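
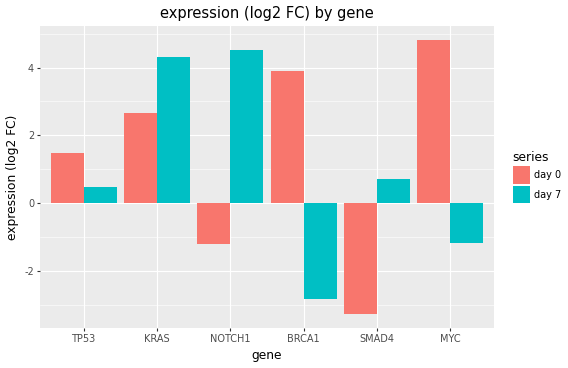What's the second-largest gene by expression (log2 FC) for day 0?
Top 3 for day 0: MYC ≈ 5, BRCA1 ≈ 4, KRAS ≈ 3.

BRCA1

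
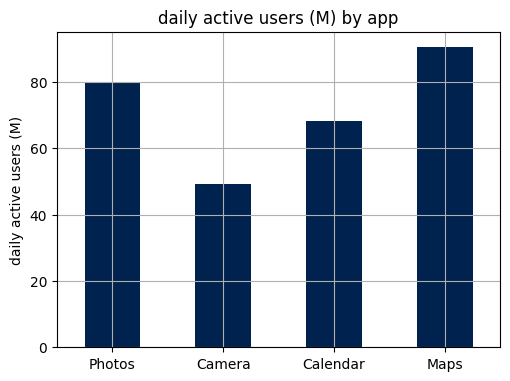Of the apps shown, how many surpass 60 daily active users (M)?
3

Above 60: Photos, Calendar, Maps.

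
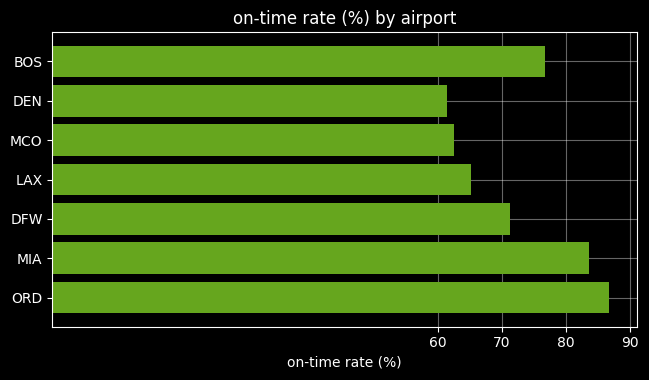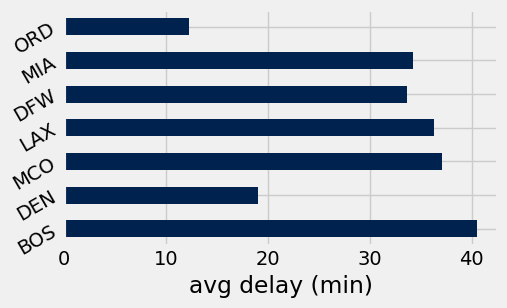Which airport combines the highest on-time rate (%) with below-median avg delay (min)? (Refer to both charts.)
ORD

Chart 2 median avg delay (min) ≈ 35; below-median airports: DEN, DFW, ORD. Among those, ORD has the highest on-time rate (%) (≈ 90).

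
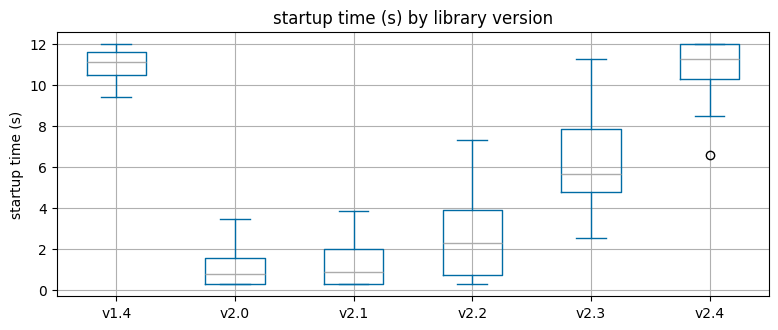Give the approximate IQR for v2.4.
Q3 ≈ 12, Q1 ≈ 10; IQR ≈ 2.

≈ 2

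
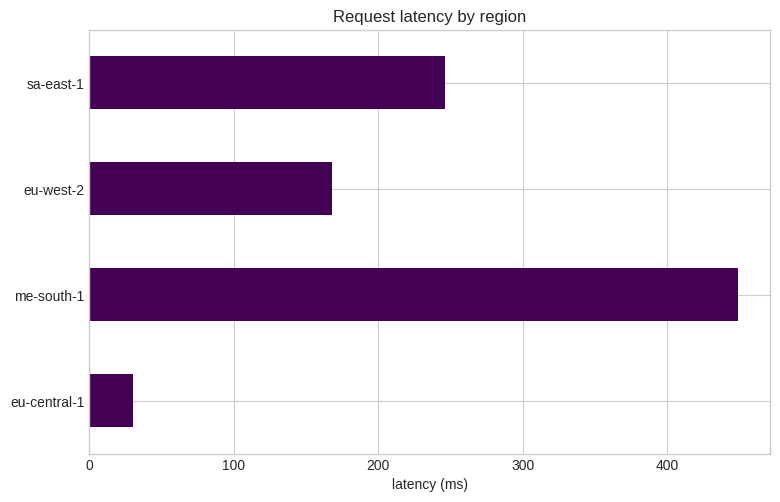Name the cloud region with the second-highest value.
Top 3: me-south-1 ≈ 450, sa-east-1 ≈ 250, eu-west-2 ≈ 150.

sa-east-1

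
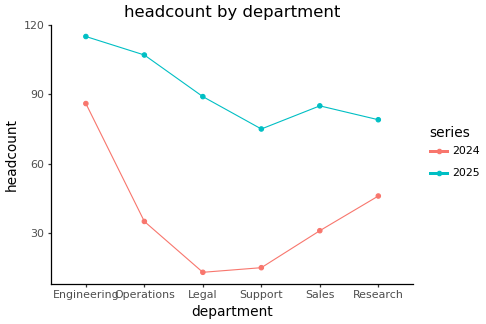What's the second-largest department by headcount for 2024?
Top 3 for 2024: Engineering ≈ 90, Research ≈ 50, Operations ≈ 40.

Research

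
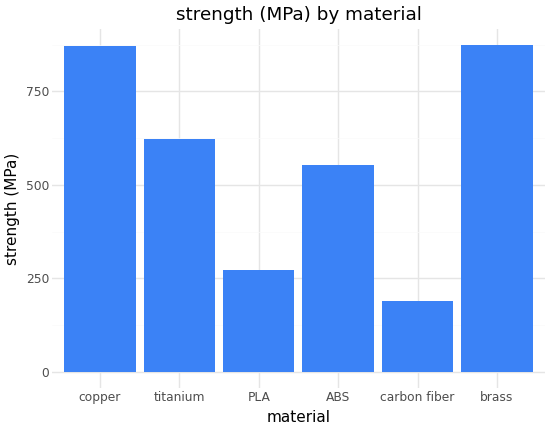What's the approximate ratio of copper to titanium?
≈ 1.5×

copper ≈ 900, titanium ≈ 600; 900/600 ≈ 1.5.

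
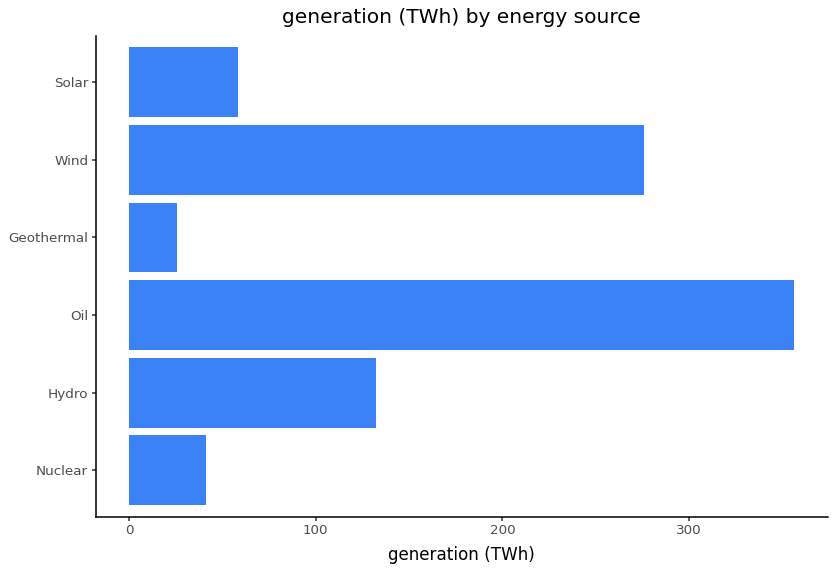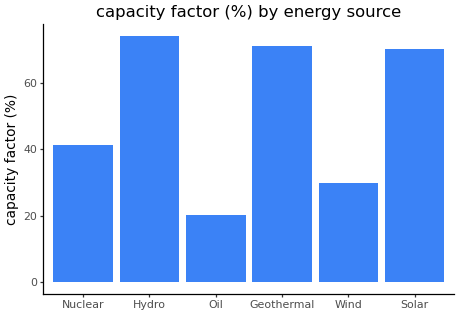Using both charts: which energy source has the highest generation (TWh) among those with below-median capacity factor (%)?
Chart 2 median capacity factor (%) ≈ 60; below-median energy sources: Nuclear, Oil, Wind. Among those, Oil has the highest generation (TWh) (≈ 350).

Oil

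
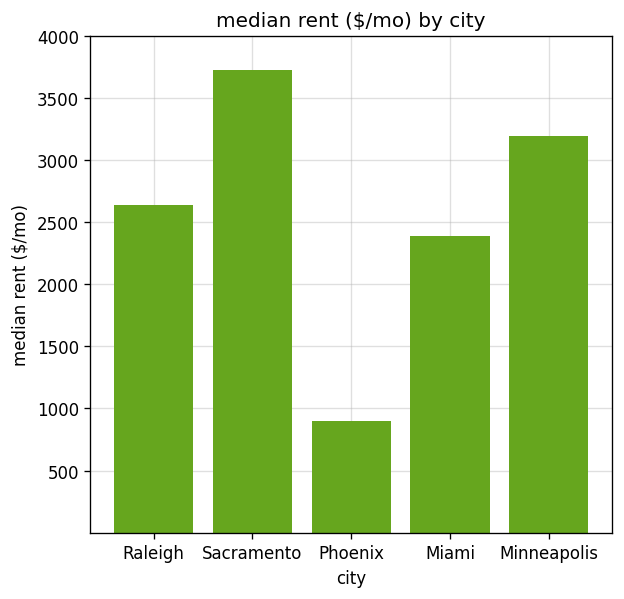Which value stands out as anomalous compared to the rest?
Phoenix ≈ 1000; the rest sit between ≈ 2500 and ≈ 3500.

Phoenix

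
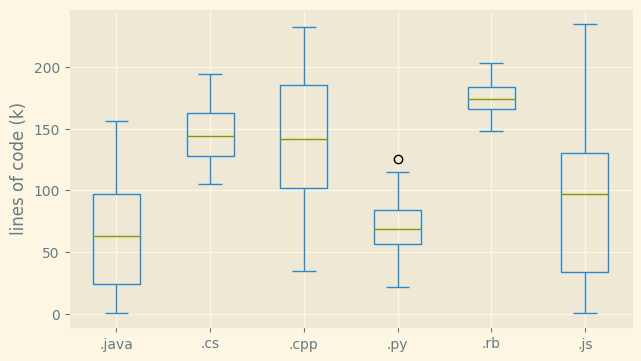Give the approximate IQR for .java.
Q3 ≈ 100, Q1 ≈ 20; IQR ≈ 80.

≈ 80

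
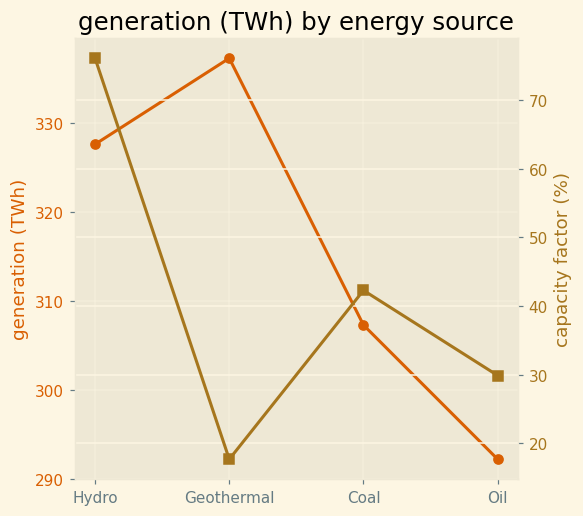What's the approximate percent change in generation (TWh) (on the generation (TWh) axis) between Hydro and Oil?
Hydro ≈ 330, Oil ≈ 290; (290 − 330) / 330 ≈ -12.1%.

≈ -12.1%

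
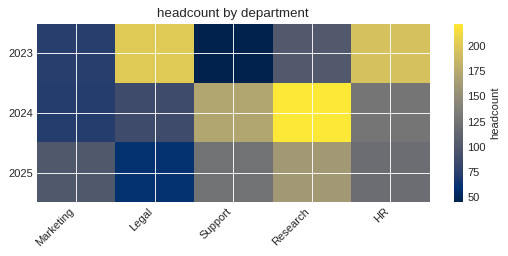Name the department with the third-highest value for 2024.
Top 4 for 2024: Research ≈ 220, Support ≈ 180, HR ≈ 120, Legal ≈ 80.

HR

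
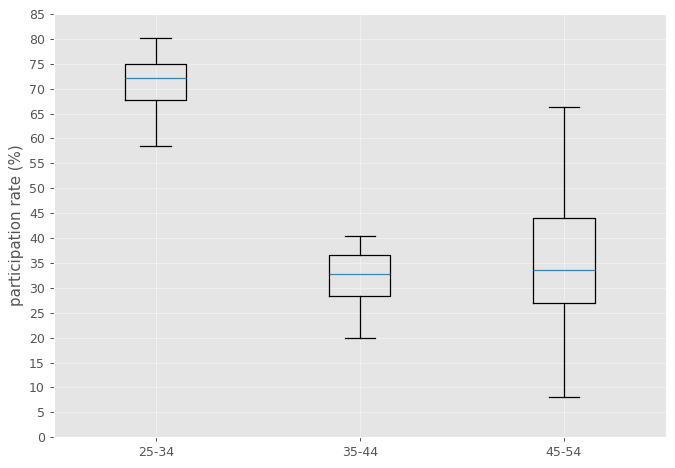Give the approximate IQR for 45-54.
≈ 20

Q3 ≈ 45, Q1 ≈ 25; IQR ≈ 20.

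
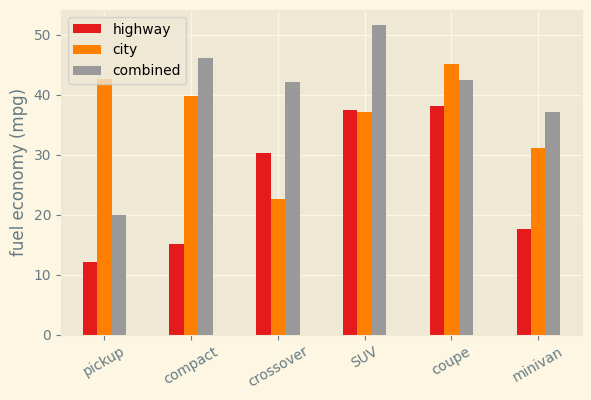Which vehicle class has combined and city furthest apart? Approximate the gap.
pickup: combined ≈ 20, city ≈ 45 → gap ≈ 25. Next-largest (crossover) is only ≈ 15.

pickup, ≈ 25 mpg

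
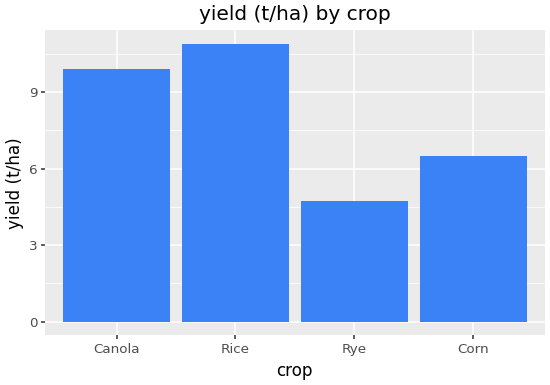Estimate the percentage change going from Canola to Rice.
≈ +10%

Canola ≈ 10, Rice ≈ 11; (11 − 10) / 10 ≈ +10%.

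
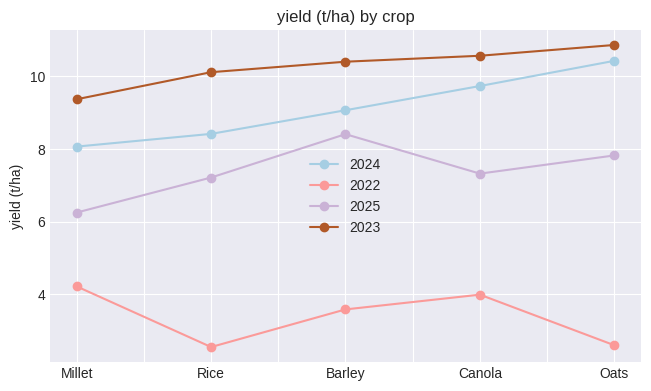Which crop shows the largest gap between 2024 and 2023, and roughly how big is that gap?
Rice: 2024 ≈ 8, 2023 ≈ 10 → gap ≈ 2. Next-largest (Barley) is only ≈ 1.

Rice, ≈ 2 t/ha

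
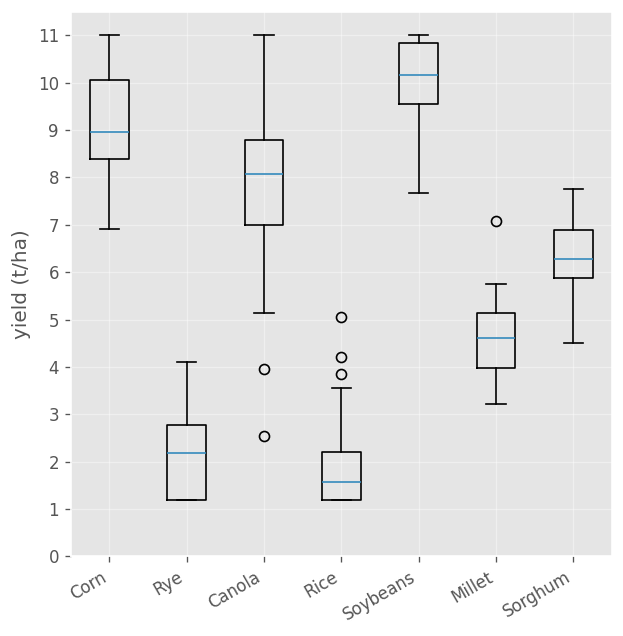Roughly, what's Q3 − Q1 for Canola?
Q3 ≈ 9, Q1 ≈ 7; IQR ≈ 2.

≈ 2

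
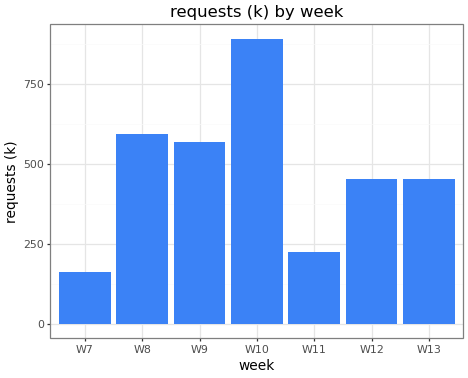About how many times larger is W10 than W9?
≈ 1.5×

W10 ≈ 900, W9 ≈ 600; 900/600 ≈ 1.5.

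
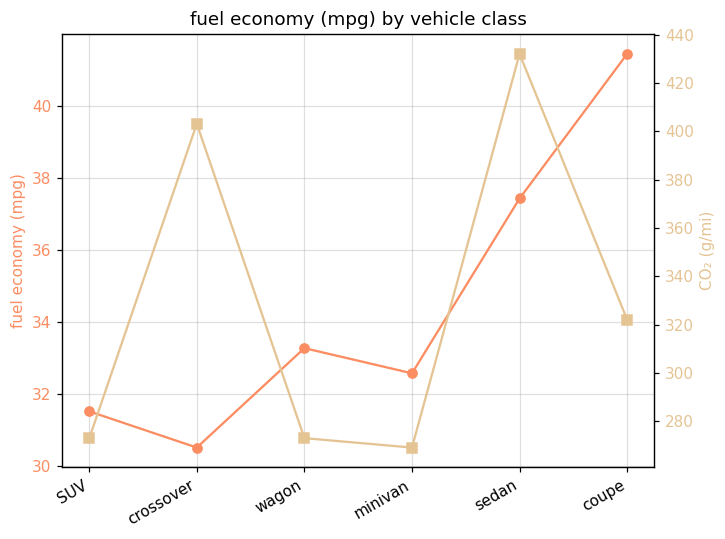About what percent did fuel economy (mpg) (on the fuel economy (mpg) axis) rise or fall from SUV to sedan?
SUV ≈ 32, sedan ≈ 37; (37 − 32) / 32 ≈ +15.6%.

≈ +15.6%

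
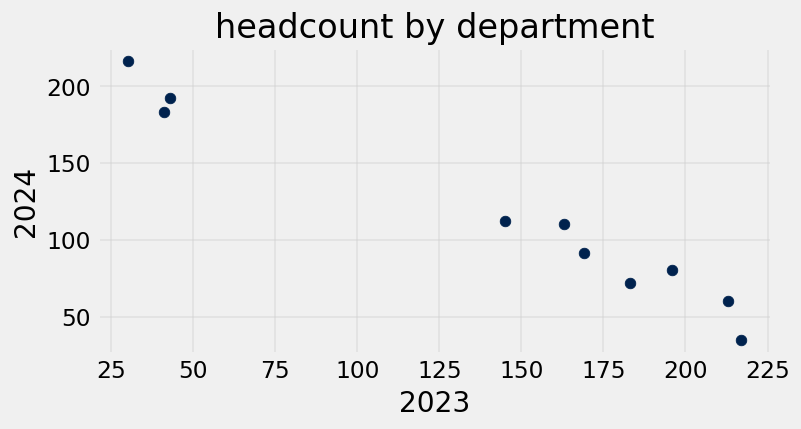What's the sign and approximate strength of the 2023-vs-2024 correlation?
negative, strong

Points are negatively correlated; strong (|r| ≈ 1.0).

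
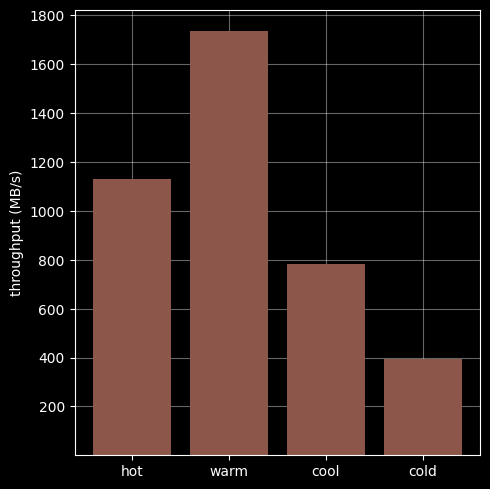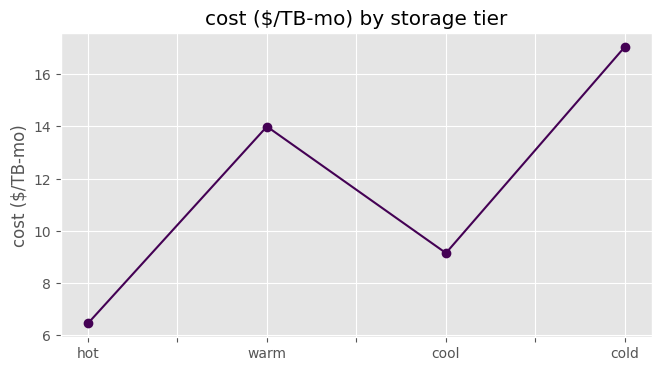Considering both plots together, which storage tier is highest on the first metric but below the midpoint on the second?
Chart 2 median cost ($/TB-mo) ≈ 12; below-median storage tiers: hot, cool. Among those, hot has the highest throughput (MB/s) (≈ 1200).

hot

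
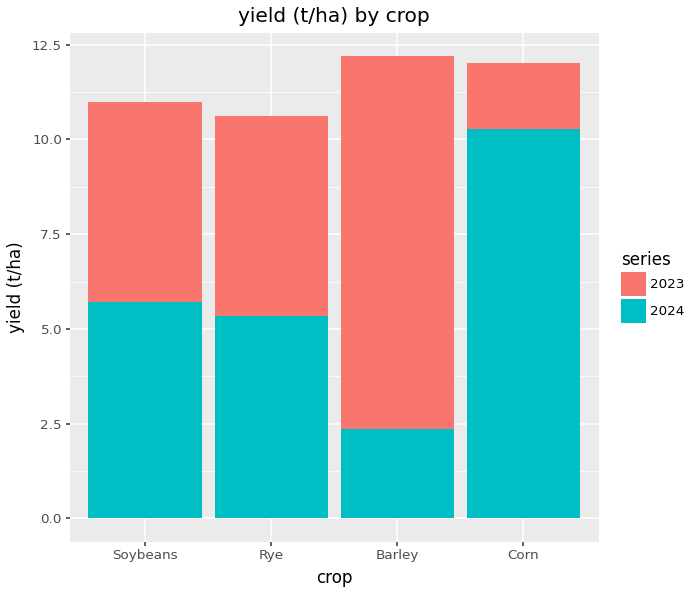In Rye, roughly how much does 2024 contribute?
≈ 6

2024 top ≈ 6, bottom ≈ 0; segment ≈ 6.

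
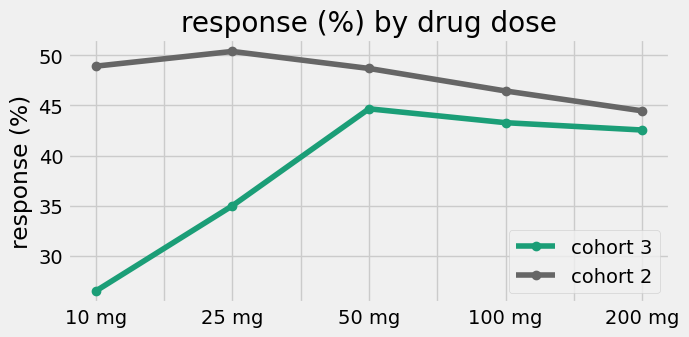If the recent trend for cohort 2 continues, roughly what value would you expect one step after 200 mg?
≈ 42

Last three: 48, 46, 44 → slope ≈ -2/step → next ≈ 42.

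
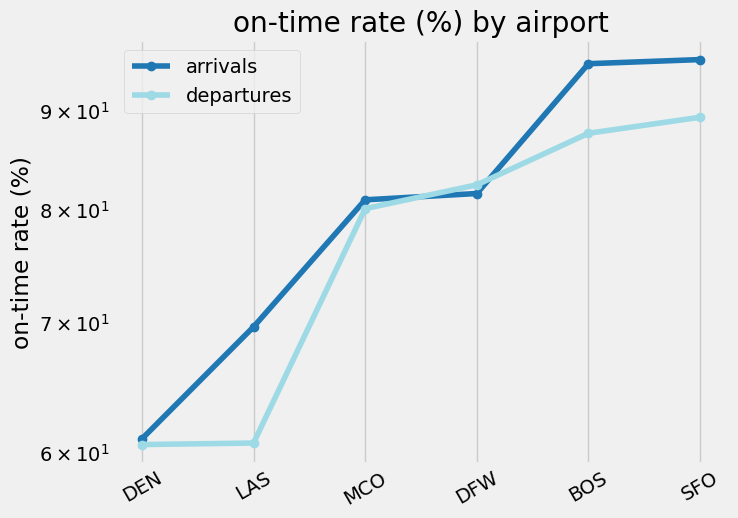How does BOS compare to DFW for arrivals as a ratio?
BOS ≈ 95, DFW ≈ 80; 95/80 ≈ 1.19.

≈ 1.19×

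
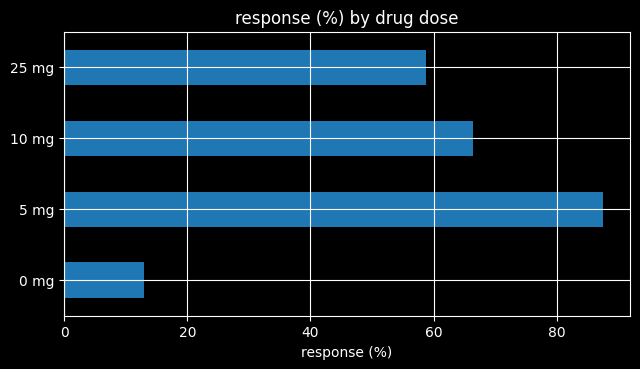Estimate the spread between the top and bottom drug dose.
Max 5 mg ≈ 90, min 0 mg ≈ 10; range ≈ 80.

≈ 80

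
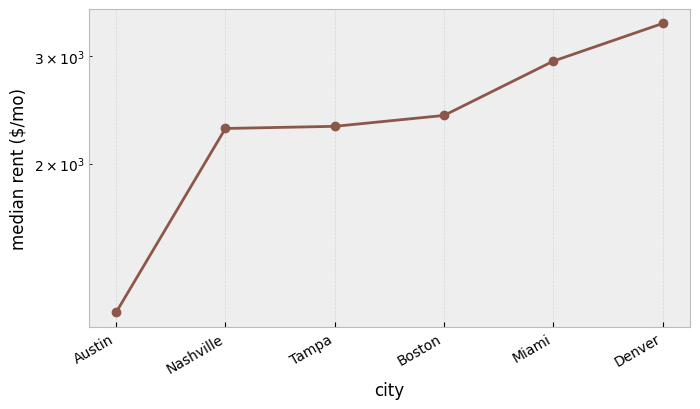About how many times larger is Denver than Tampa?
Denver ≈ 3400, Tampa ≈ 2400; 3400/2400 ≈ 1.42.

≈ 1.42×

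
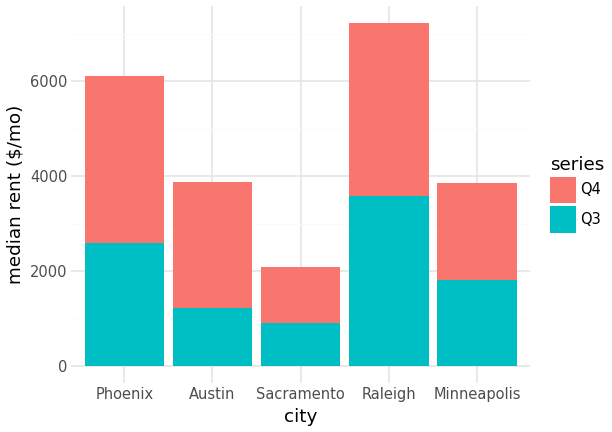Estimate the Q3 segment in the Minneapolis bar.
Q3 top ≈ 2000, bottom ≈ 0; segment ≈ 2000.

≈ 2000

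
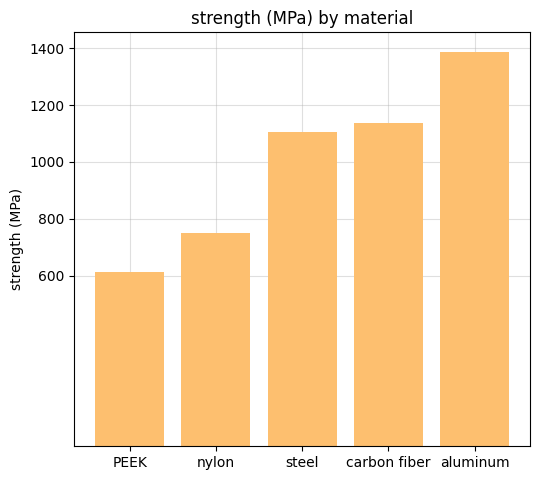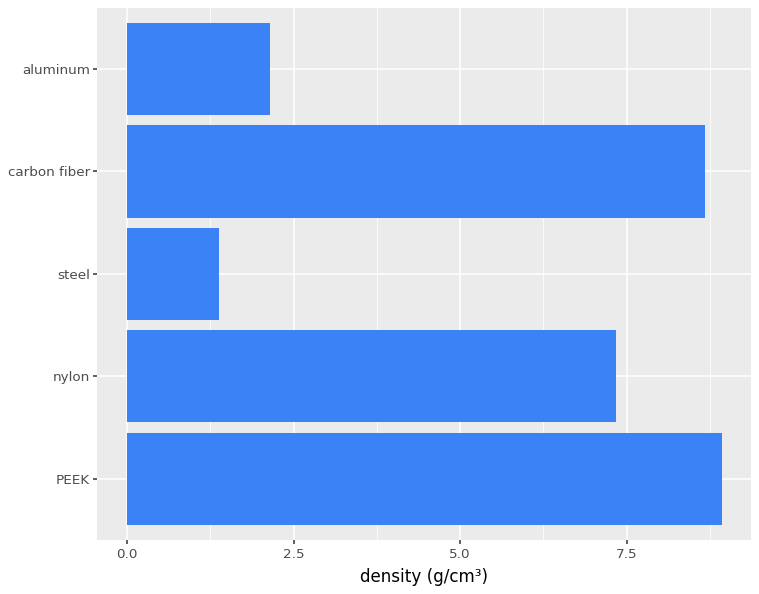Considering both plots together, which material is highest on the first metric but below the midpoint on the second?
Chart 2 median density (g/cm³) ≈ 7; below-median materials: steel, aluminum. Among those, aluminum has the highest strength (MPa) (≈ 1400).

aluminum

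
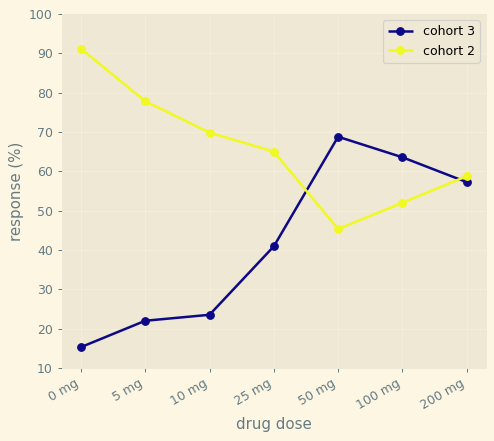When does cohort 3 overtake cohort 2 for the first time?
50 mg

25 mg: cohort 3 ≈ 40 vs cohort 2 ≈ 70 (not yet); 50 mg: cohort 3 ≈ 70 vs cohort 2 ≈ 50 (first crossover).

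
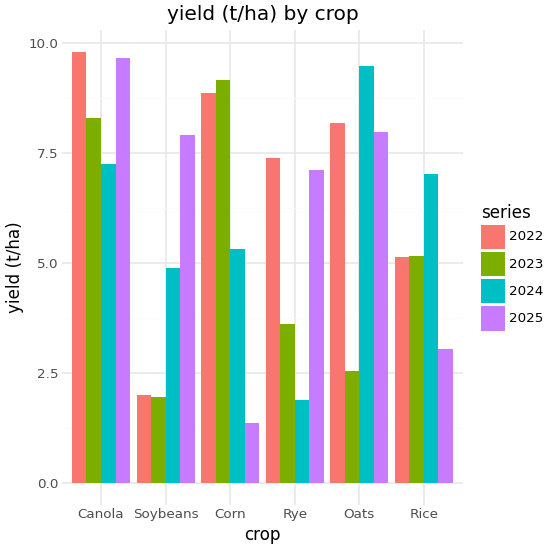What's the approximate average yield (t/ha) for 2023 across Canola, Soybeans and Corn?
(8 + 2 + 9) / 3 ≈ 6.

≈ 6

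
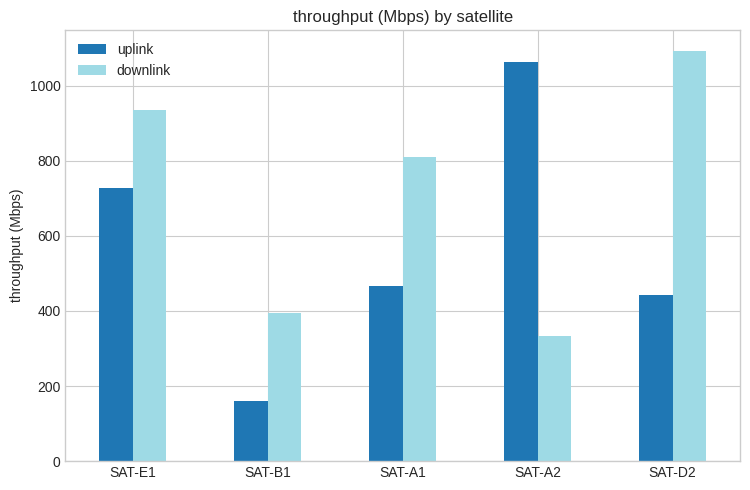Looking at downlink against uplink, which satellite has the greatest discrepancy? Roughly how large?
SAT-A2, ≈ 800 Mbps

SAT-A2: downlink ≈ 300, uplink ≈ 1100 → gap ≈ 800. Next-largest (SAT-D2) is only ≈ 700.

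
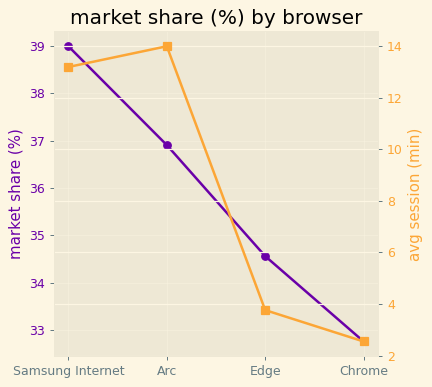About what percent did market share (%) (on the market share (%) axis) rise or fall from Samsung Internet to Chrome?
≈ -15.4%

Samsung Internet ≈ 39, Chrome ≈ 33; (33 − 39) / 39 ≈ -15.4%.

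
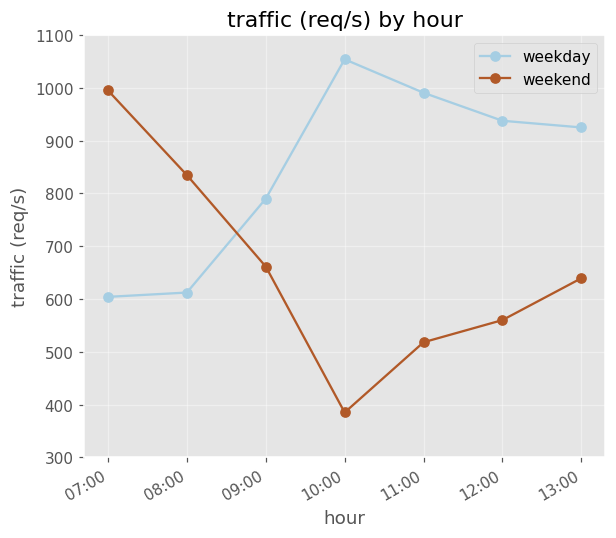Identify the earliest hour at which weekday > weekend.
08:00: weekday ≈ 600 vs weekend ≈ 800 (not yet); 09:00: weekday ≈ 800 vs weekend ≈ 700 (first crossover).

09:00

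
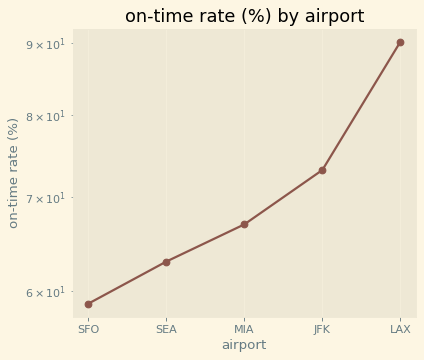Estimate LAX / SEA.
LAX ≈ 90, SEA ≈ 65; 90/65 ≈ 1.38.

≈ 1.38×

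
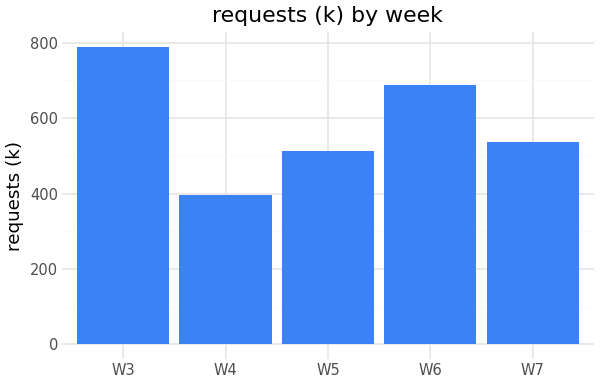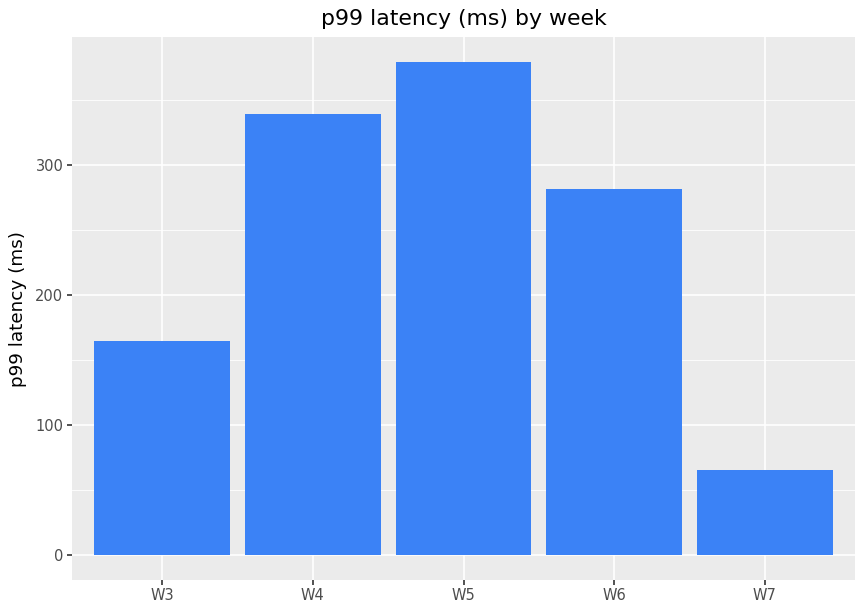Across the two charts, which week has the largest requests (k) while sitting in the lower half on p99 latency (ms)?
Chart 2 median p99 latency (ms) ≈ 300; below-median weeks: W3, W7. Among those, W3 has the highest requests (k) (≈ 800).

W3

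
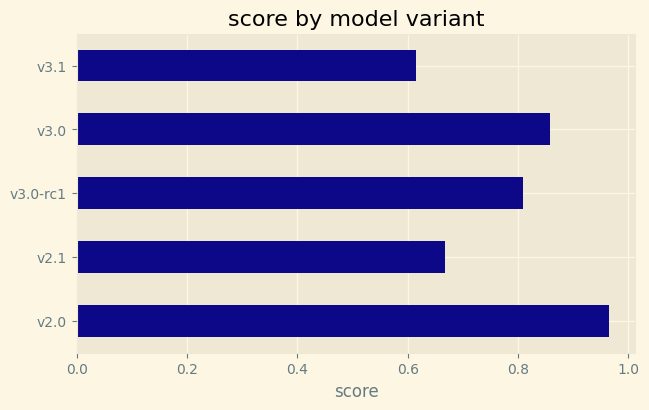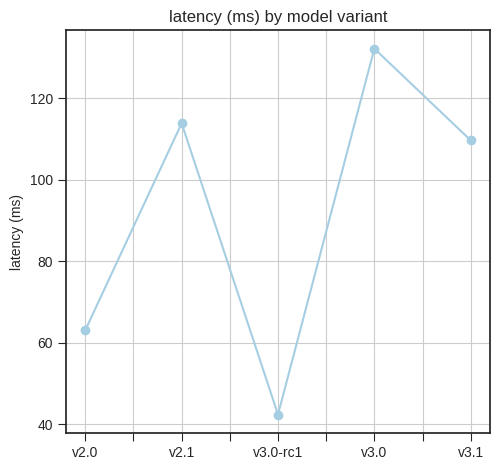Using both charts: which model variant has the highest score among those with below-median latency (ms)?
Chart 2 median latency (ms) ≈ 100; below-median model variants: v2.0, v3.0-rc1. Among those, v2.0 has the highest score (≈ 1).

v2.0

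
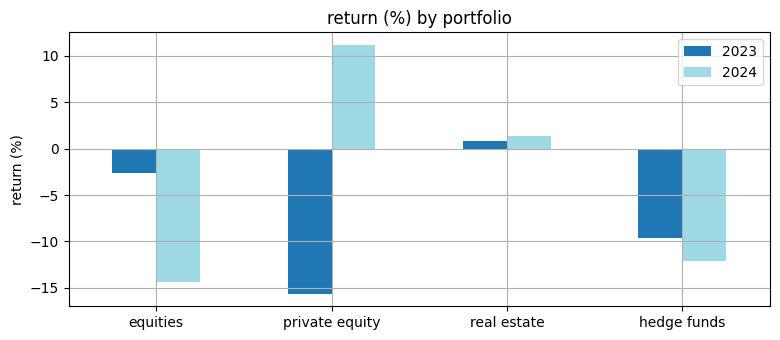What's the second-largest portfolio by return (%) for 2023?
Top 3 for 2023: real estate ≈ 0, equities ≈ -5, hedge funds ≈ -10.

equities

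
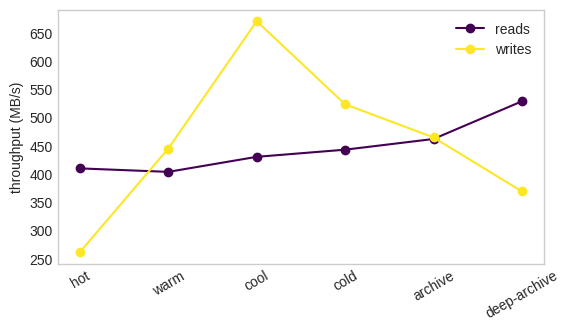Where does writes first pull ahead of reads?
hot: writes ≈ 250 vs reads ≈ 400 (not yet); warm: writes ≈ 450 vs reads ≈ 400 (first crossover).

warm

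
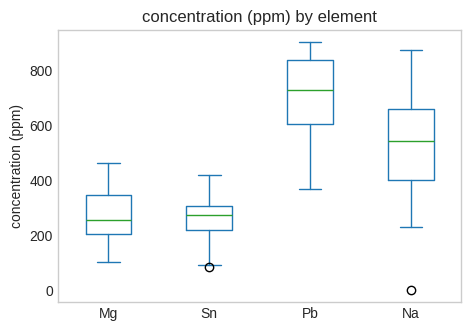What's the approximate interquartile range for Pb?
≈ 250

Q3 ≈ 850, Q1 ≈ 600; IQR ≈ 250.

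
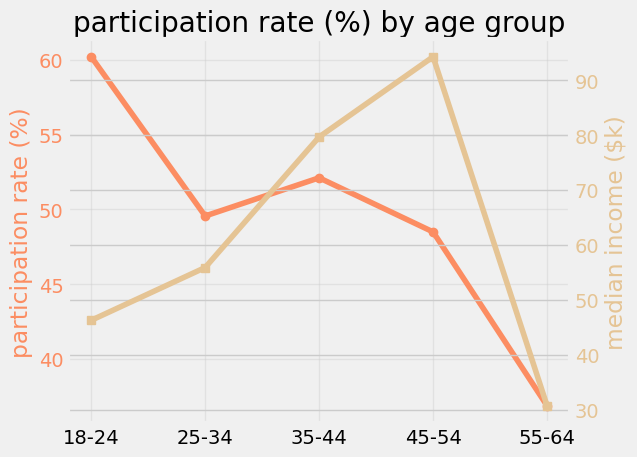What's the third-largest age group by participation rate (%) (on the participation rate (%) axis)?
25-34

Top 4 (on the participation rate (%) axis): 18-24 ≈ 60, 35-44 ≈ 52, 25-34 ≈ 50, 45-54 ≈ 48.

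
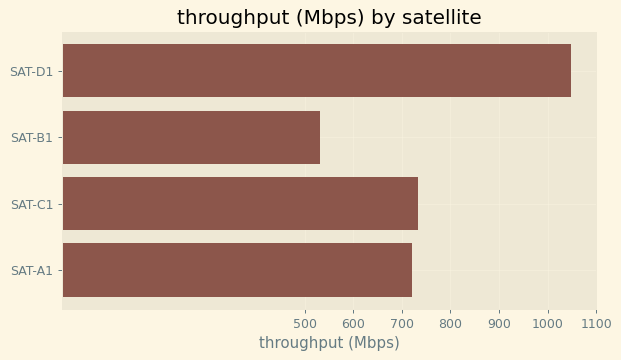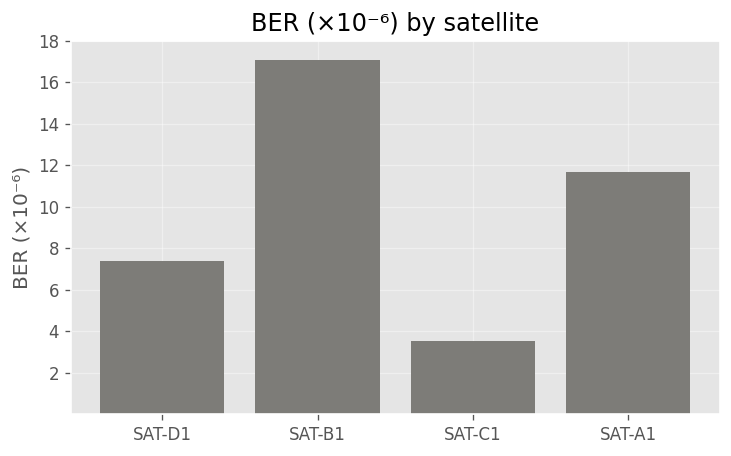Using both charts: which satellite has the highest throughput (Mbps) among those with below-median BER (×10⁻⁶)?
SAT-D1

Chart 2 median BER (×10⁻⁶) ≈ 10; below-median satellites: SAT-D1, SAT-C1. Among those, SAT-D1 has the highest throughput (Mbps) (≈ 1000).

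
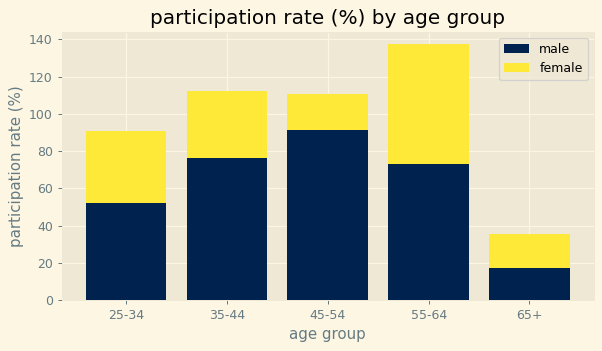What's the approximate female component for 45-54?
female top ≈ 120, bottom ≈ 100; segment ≈ 20.

≈ 20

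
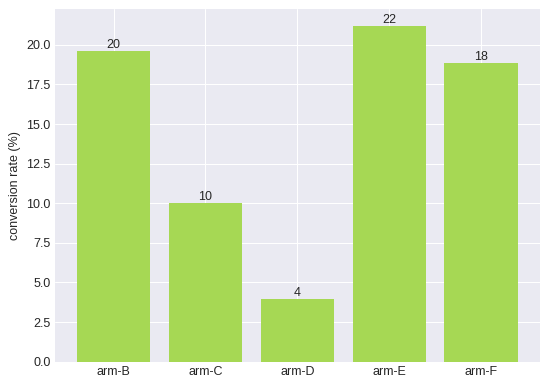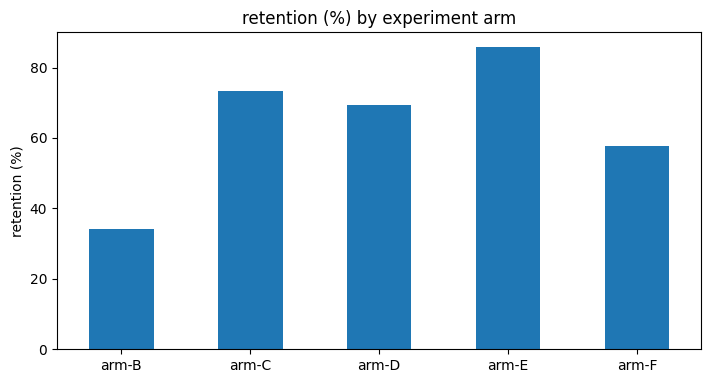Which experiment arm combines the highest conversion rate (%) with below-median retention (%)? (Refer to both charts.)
arm-B

Chart 2 median retention (%) ≈ 70; below-median experiment arms: arm-B, arm-F. Among those, arm-B has the highest conversion rate (%) (≈ 20).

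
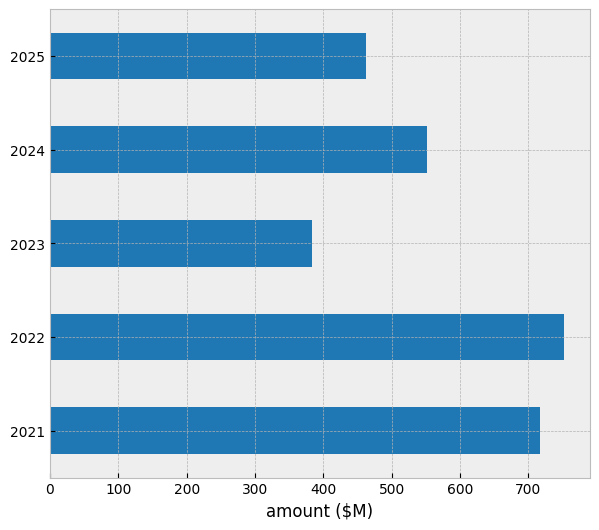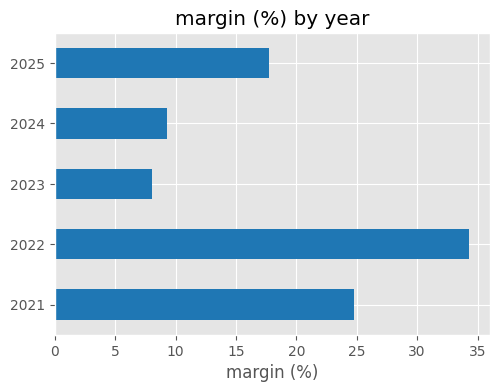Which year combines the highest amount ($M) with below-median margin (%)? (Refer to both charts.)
Chart 2 median margin (%) ≈ 20; below-median years: 2023, 2024. Among those, 2024 has the highest amount ($M) (≈ 600).

2024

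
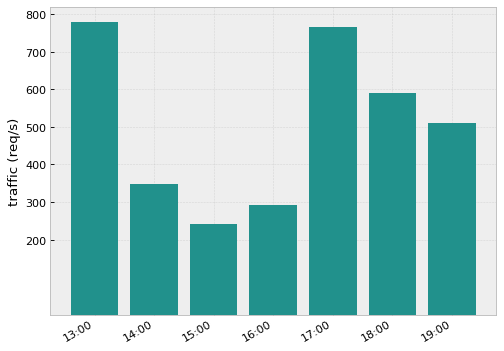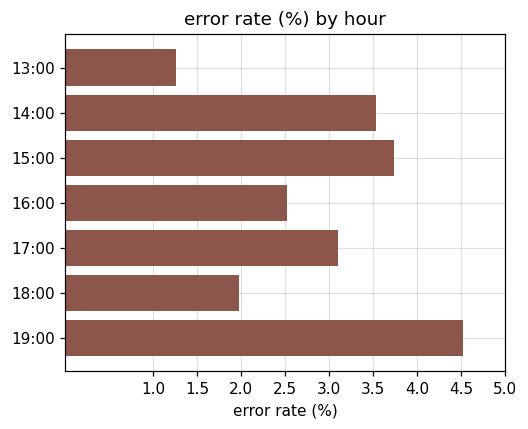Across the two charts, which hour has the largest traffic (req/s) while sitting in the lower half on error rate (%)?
13:00

Chart 2 median error rate (%) ≈ 3; below-median hours: 13:00, 16:00, 18:00. Among those, 13:00 has the highest traffic (req/s) (≈ 800).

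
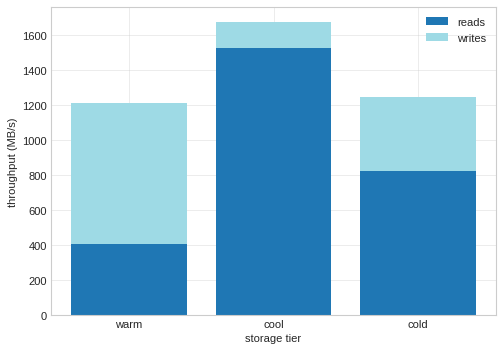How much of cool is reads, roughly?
≈ 1600

reads top ≈ 1600, bottom ≈ 0; segment ≈ 1600.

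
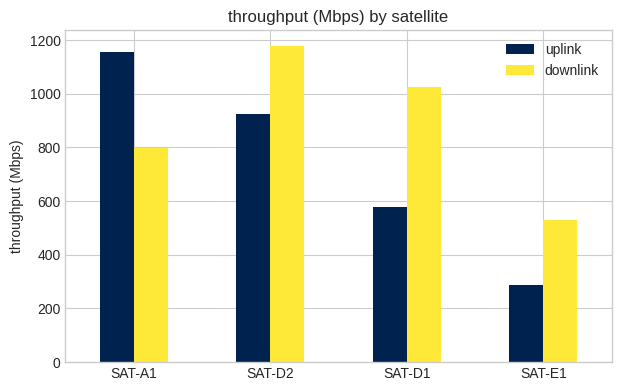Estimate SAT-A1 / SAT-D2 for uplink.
SAT-A1 ≈ 1200, SAT-D2 ≈ 900; 1200/900 ≈ 1.33.

≈ 1.33×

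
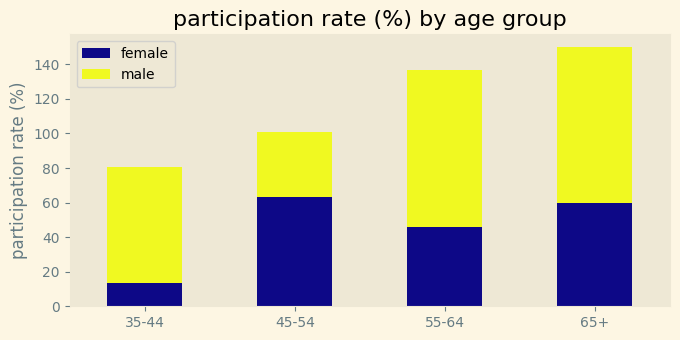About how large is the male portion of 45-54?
male top ≈ 100, bottom ≈ 60; segment ≈ 40.

≈ 40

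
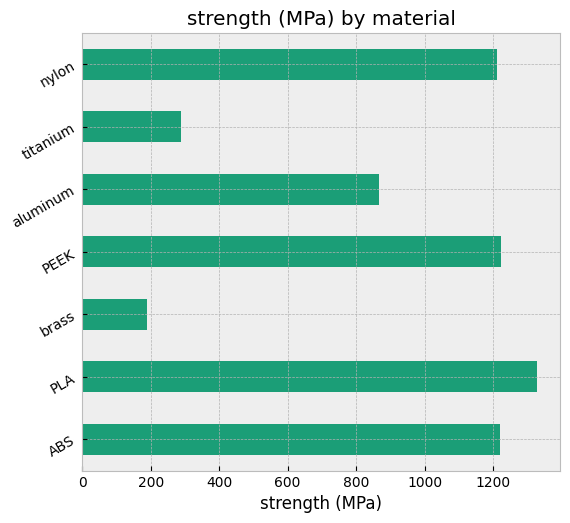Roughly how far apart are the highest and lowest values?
Max PLA ≈ 1400, min brass ≈ 200; range ≈ 1200.

≈ 1200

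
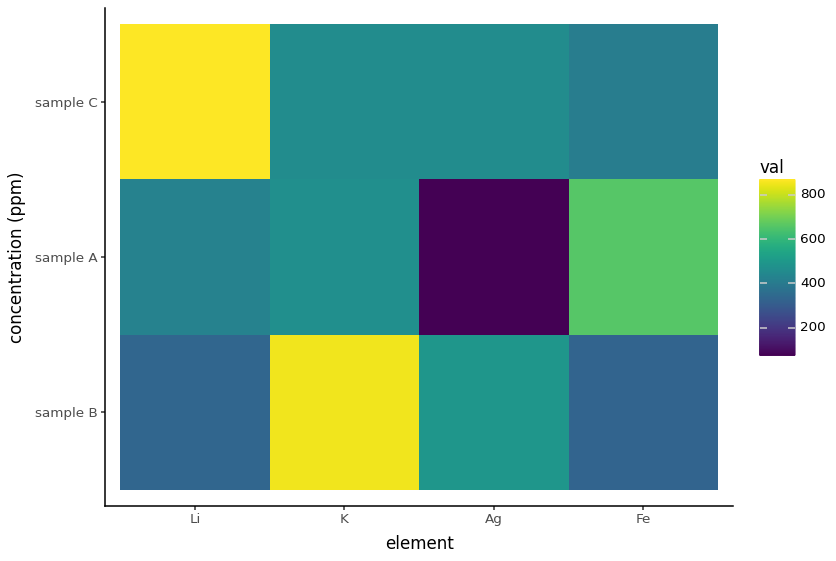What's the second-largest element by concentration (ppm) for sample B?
Top 3 for sample B: K ≈ 900, Ag ≈ 500, Li ≈ 300.

Ag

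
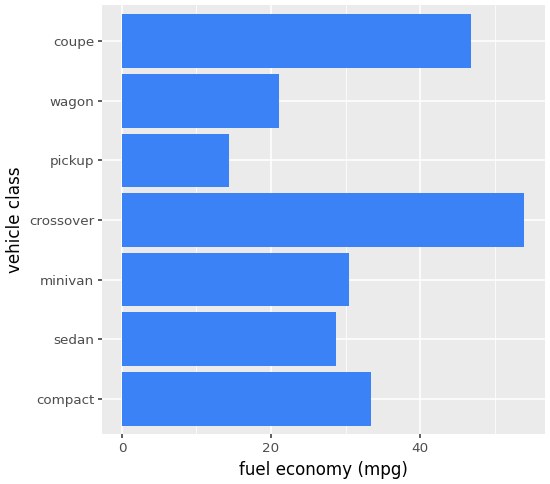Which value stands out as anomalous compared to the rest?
crossover ≈ 55; the rest sit between ≈ 15 and ≈ 45.

crossover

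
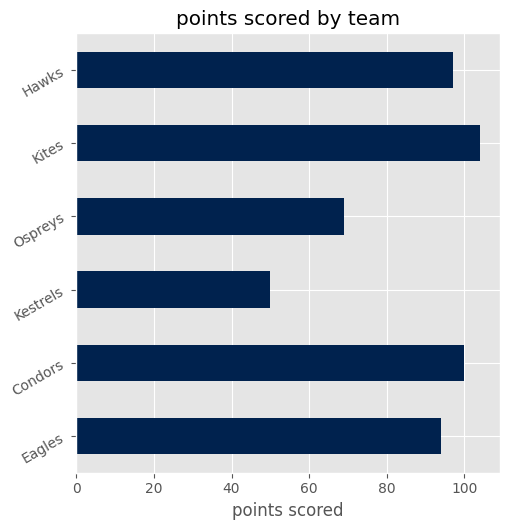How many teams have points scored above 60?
5

Above 60: Eagles, Condors, Ospreys, Kites, Hawks.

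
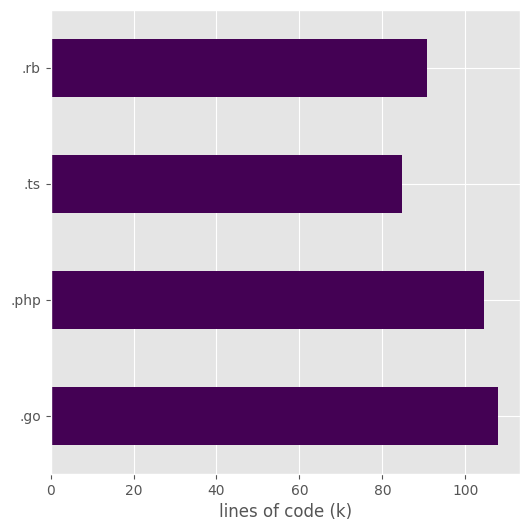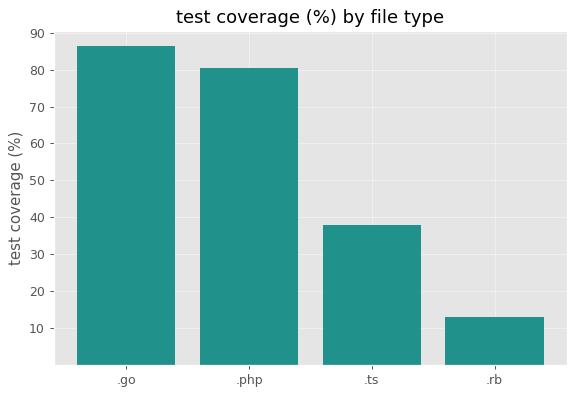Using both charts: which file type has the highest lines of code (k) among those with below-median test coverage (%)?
.rb

Chart 2 median test coverage (%) ≈ 60; below-median file types: .ts, .rb. Among those, .rb has the highest lines of code (k) (≈ 90).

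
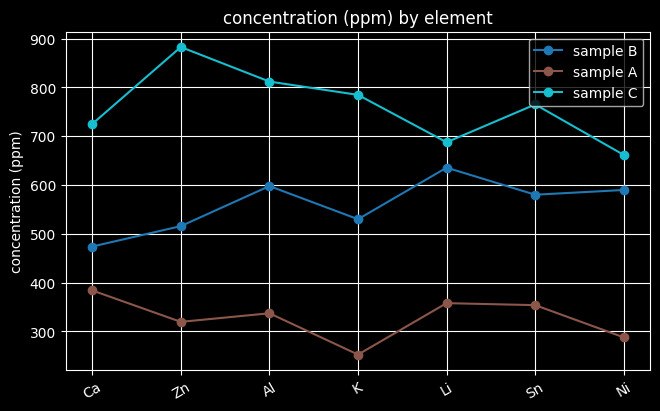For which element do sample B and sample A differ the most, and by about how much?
Ni: sample B ≈ 600, sample A ≈ 300 → gap ≈ 300. Next-largest (Li) is only ≈ 200.

Ni, ≈ 300 ppm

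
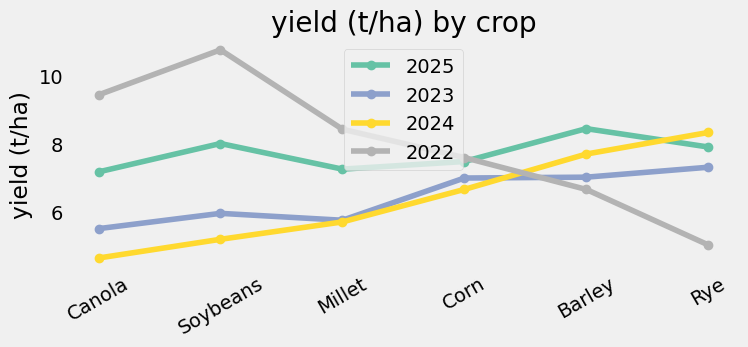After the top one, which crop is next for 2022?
Top 3 for 2022: Soybeans ≈ 11, Canola ≈ 9, Millet ≈ 8.

Canola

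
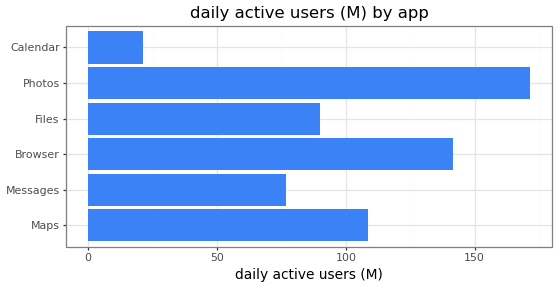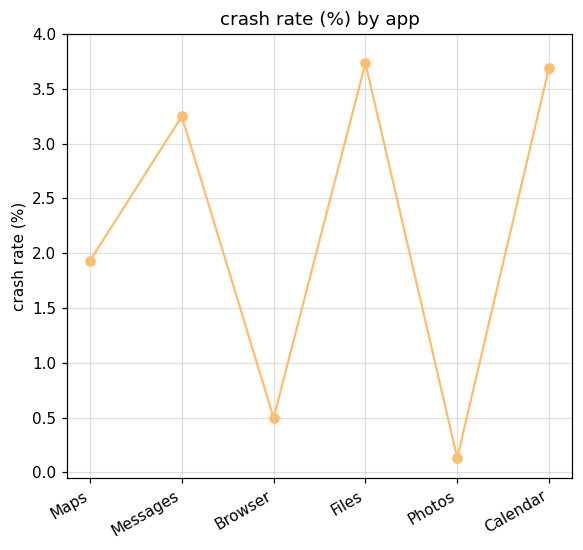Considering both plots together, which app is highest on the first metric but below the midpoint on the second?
Chart 2 median crash rate (%) ≈ 2.5; below-median apps: Maps, Browser, Photos. Among those, Photos has the highest daily active users (M) (≈ 180).

Photos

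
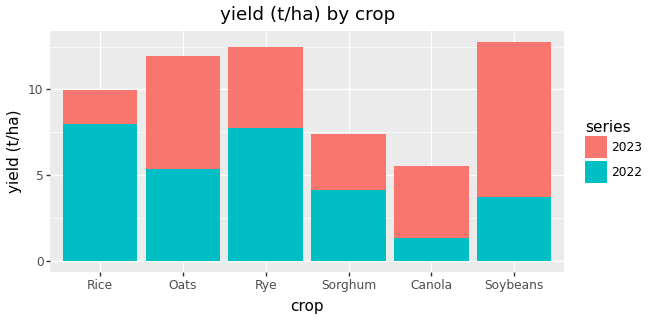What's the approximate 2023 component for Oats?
2023 top ≈ 12, bottom ≈ 6; segment ≈ 6.

≈ 6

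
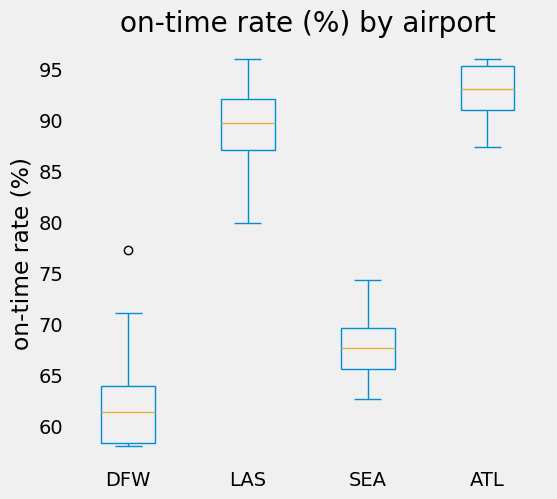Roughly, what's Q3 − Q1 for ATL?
≈ 5

Q3 ≈ 95, Q1 ≈ 90; IQR ≈ 5.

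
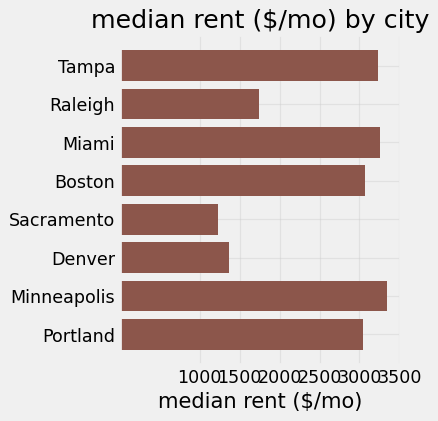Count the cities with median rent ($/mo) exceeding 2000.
5

Above 2000: Tampa, Miami, Boston, Minneapolis, Portland.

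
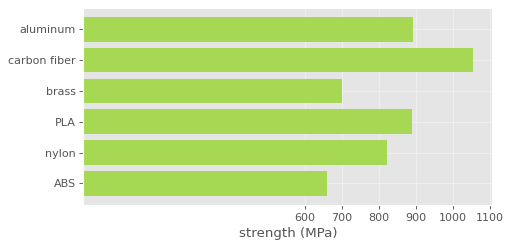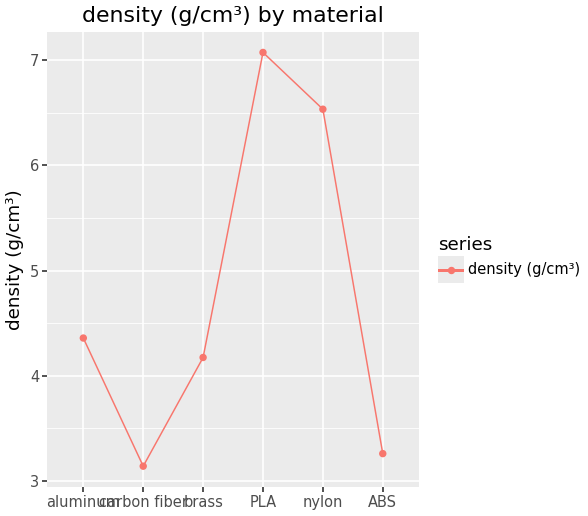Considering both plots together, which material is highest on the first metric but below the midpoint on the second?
Chart 2 median density (g/cm³) ≈ 4; below-median materials: carbon fiber, brass, ABS. Among those, carbon fiber has the highest strength (MPa) (≈ 1100).

carbon fiber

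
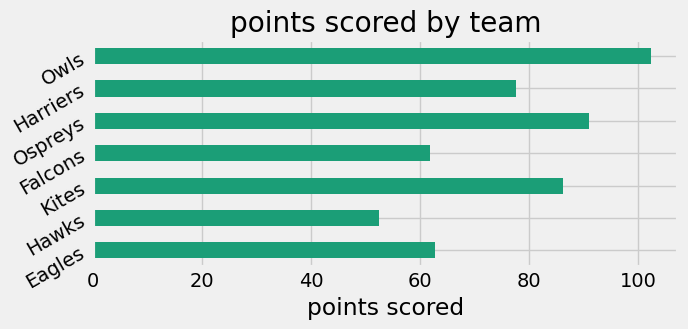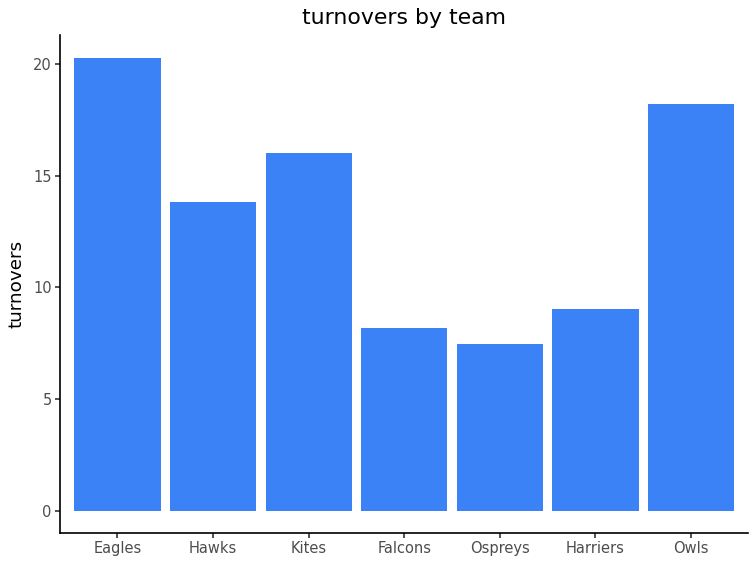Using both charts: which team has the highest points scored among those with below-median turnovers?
Ospreys

Chart 2 median turnovers ≈ 14; below-median teams: Falcons, Ospreys, Harriers. Among those, Ospreys has the highest points scored (≈ 90).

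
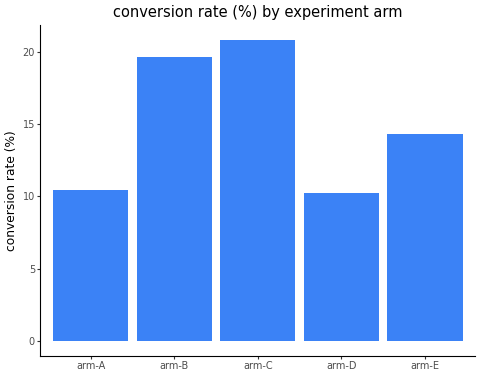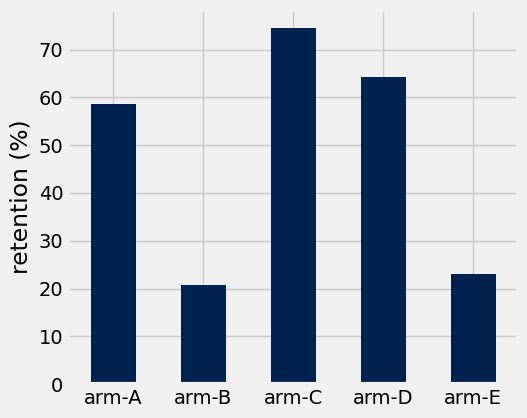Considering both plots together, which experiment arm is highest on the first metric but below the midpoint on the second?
Chart 2 median retention (%) ≈ 60; below-median experiment arms: arm-B, arm-E. Among those, arm-B has the highest conversion rate (%) (≈ 20).

arm-B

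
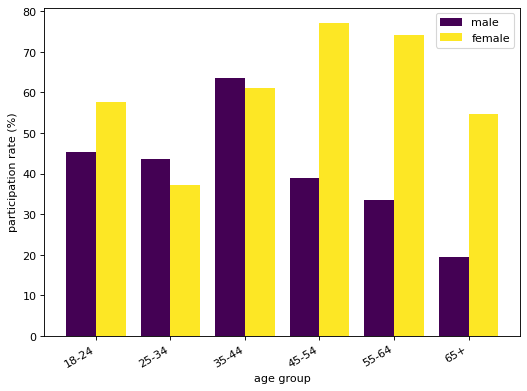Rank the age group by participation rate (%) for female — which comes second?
Top 3 for female: 45-54 ≈ 80, 55-64 ≈ 70, 35-44 ≈ 60.

55-64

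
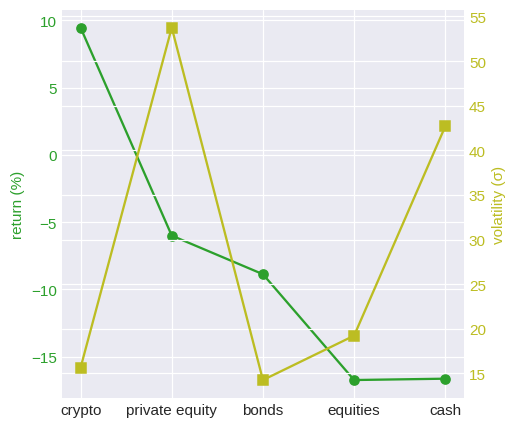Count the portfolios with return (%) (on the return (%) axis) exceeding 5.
1

Above 5: crypto.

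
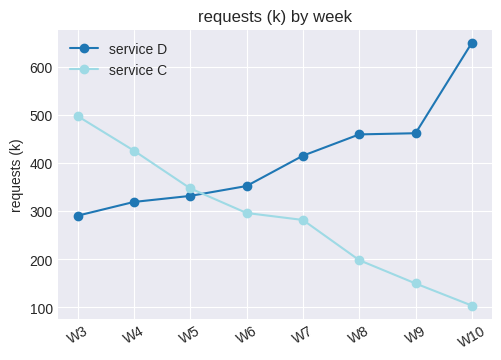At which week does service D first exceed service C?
W6

W5: service D ≈ 350 vs service C ≈ 350 (not yet); W6: service D ≈ 350 vs service C ≈ 300 (first crossover).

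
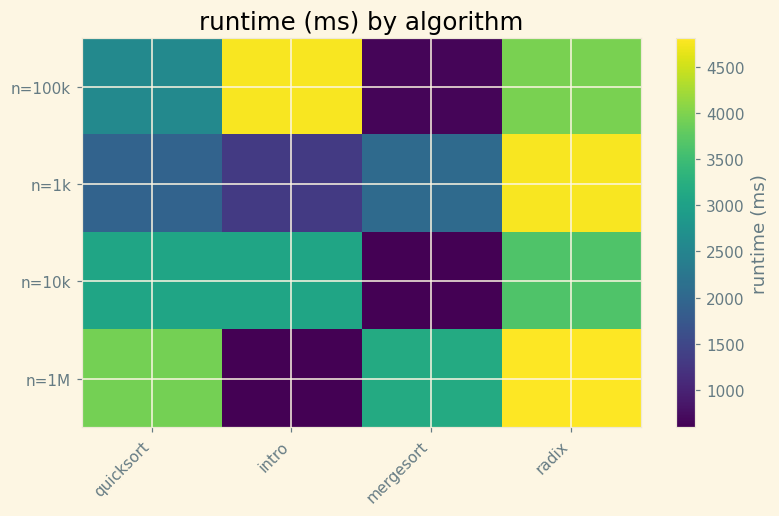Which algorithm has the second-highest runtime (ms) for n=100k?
Top 3 for n=100k: intro ≈ 5000, radix ≈ 4000, quicksort ≈ 2500.

radix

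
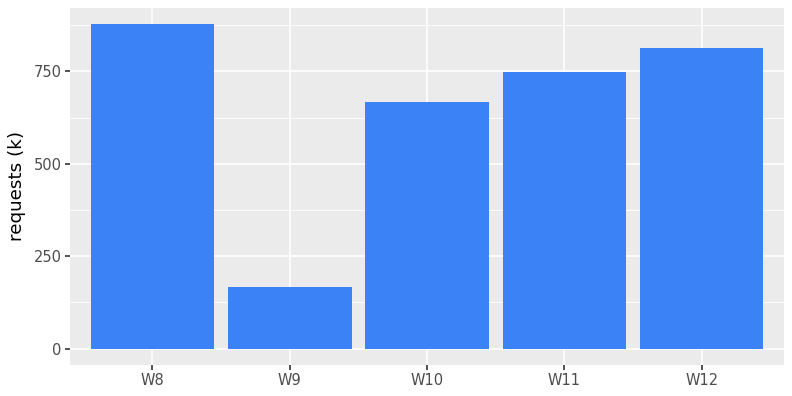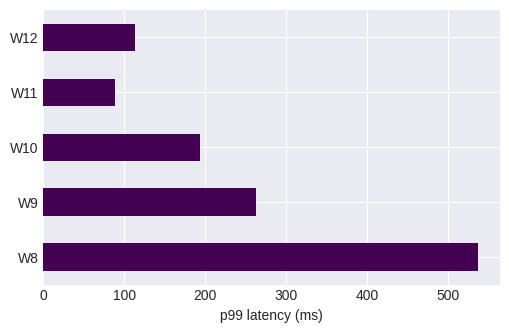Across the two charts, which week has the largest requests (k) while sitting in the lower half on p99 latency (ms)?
W12

Chart 2 median p99 latency (ms) ≈ 200; below-median weeks: W11, W12. Among those, W12 has the highest requests (k) (≈ 800).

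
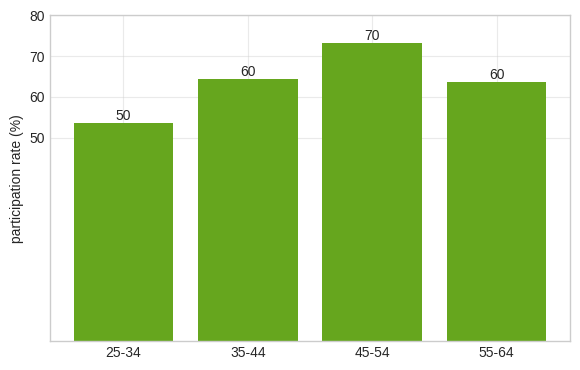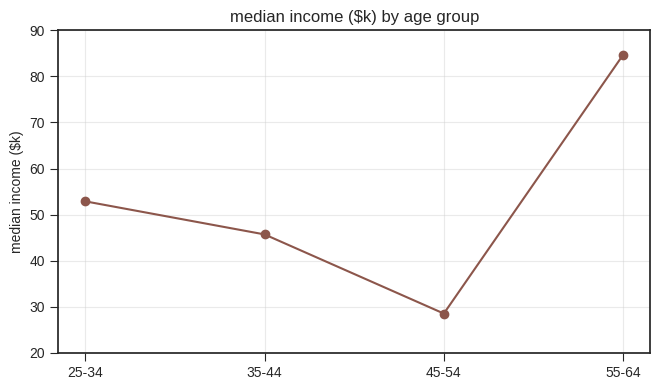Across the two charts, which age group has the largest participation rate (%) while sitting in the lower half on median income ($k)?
Chart 2 median median income ($k) ≈ 50; below-median age groups: 35-44, 45-54. Among those, 45-54 has the highest participation rate (%) (≈ 70).

45-54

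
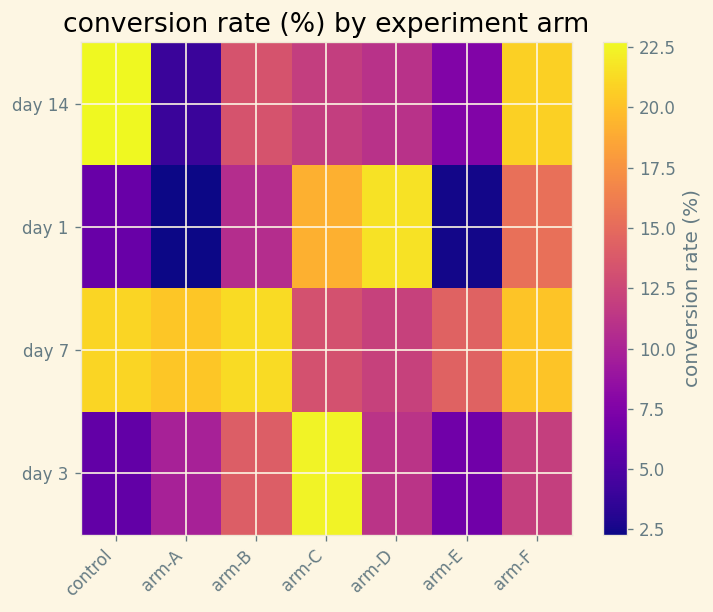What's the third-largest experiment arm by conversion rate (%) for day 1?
Top 4 for day 1: arm-D ≈ 22, arm-C ≈ 20, arm-F ≈ 16, arm-B ≈ 10.

arm-F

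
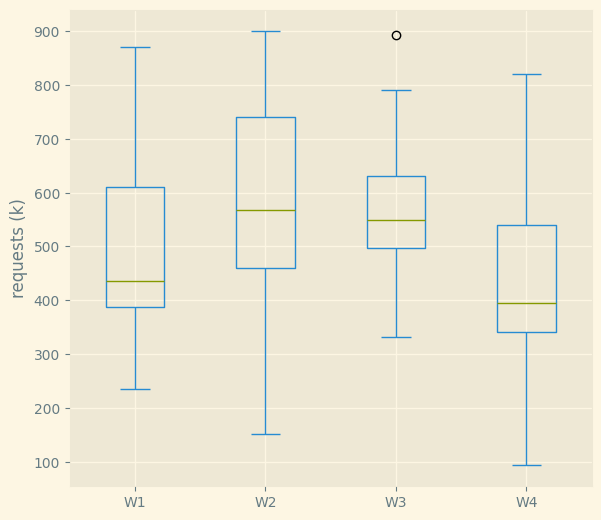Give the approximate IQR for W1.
Q3 ≈ 620, Q1 ≈ 380; IQR ≈ 240.

≈ 240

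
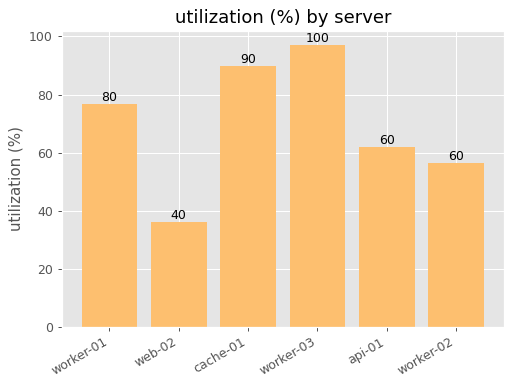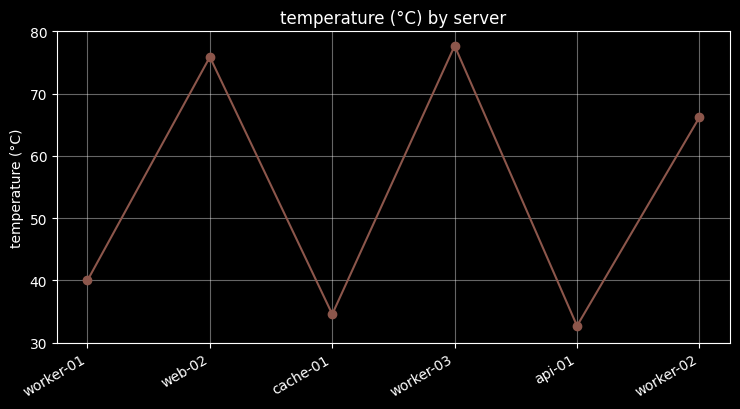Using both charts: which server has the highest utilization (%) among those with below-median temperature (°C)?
cache-01

Chart 2 median temperature (°C) ≈ 50; below-median servers: worker-01, cache-01, api-01. Among those, cache-01 has the highest utilization (%) (≈ 90).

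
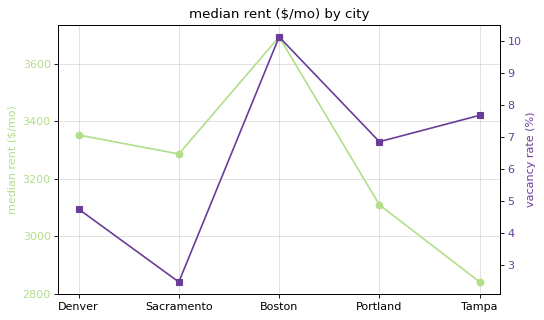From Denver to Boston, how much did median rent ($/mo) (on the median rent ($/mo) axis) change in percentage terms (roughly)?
Denver ≈ 3400, Boston ≈ 3700; (3700 − 3400) / 3400 ≈ +8.8%.

≈ +8.8%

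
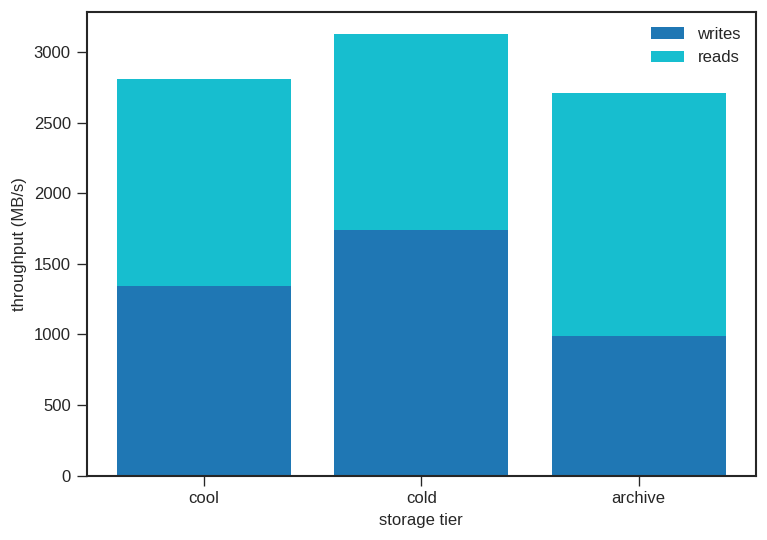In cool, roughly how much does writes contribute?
writes top ≈ 1500, bottom ≈ 0; segment ≈ 1500.

≈ 1500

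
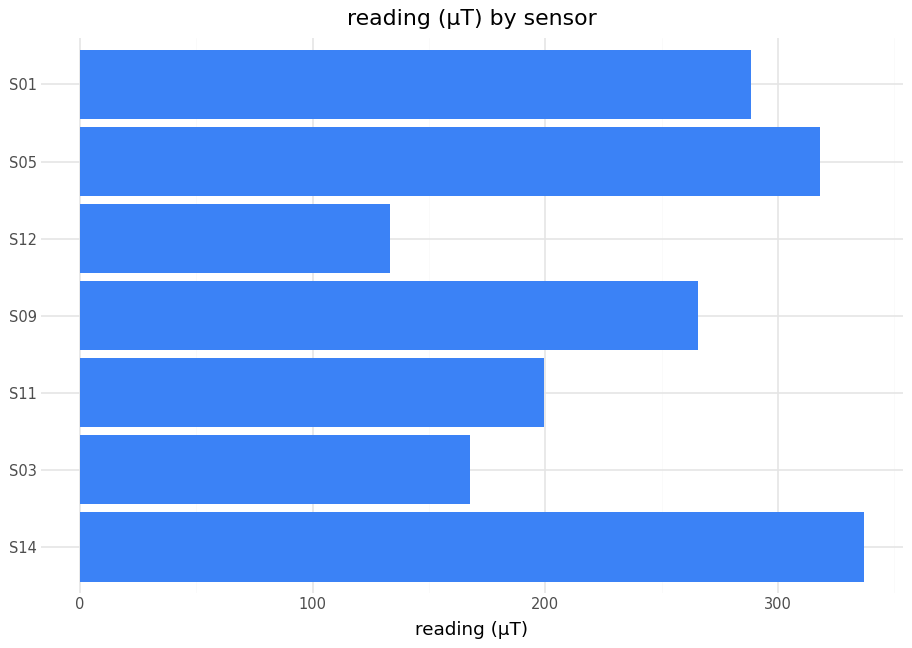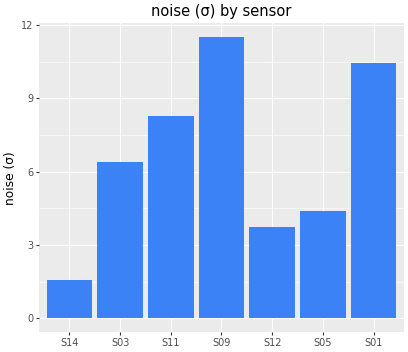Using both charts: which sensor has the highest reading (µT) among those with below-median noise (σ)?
S14

Chart 2 median noise (σ) ≈ 6; below-median sensors: S14, S12, S05. Among those, S14 has the highest reading (µT) (≈ 350).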